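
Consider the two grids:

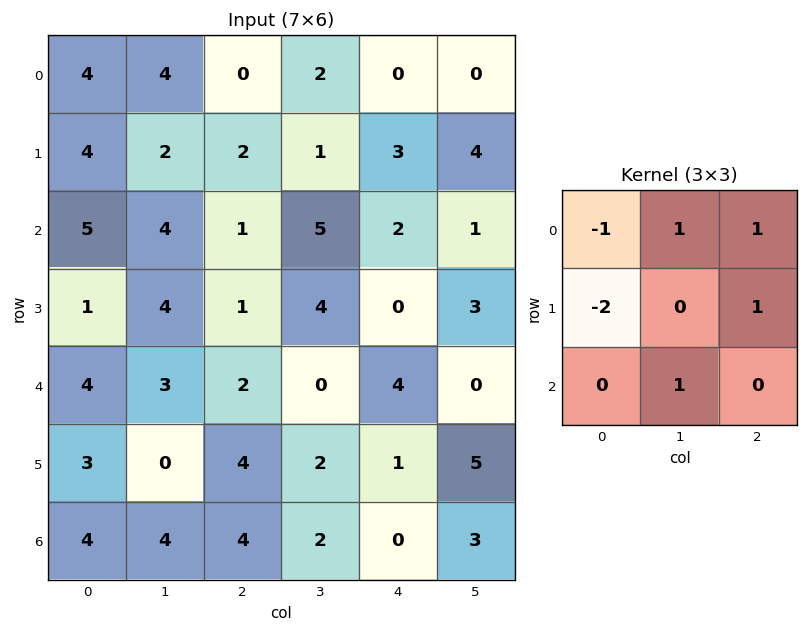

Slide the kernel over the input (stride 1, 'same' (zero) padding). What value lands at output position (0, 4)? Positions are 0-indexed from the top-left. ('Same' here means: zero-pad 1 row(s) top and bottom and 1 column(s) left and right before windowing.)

The receptive field on the zero-padded input at this output position is [0 0 0 / 2 0 0 / 1 3 4]. Elementwise product with the kernel and sum: 0·-1 + 0·1 + 0·1 + 2·-2 + 0·1 + 3·1.

-1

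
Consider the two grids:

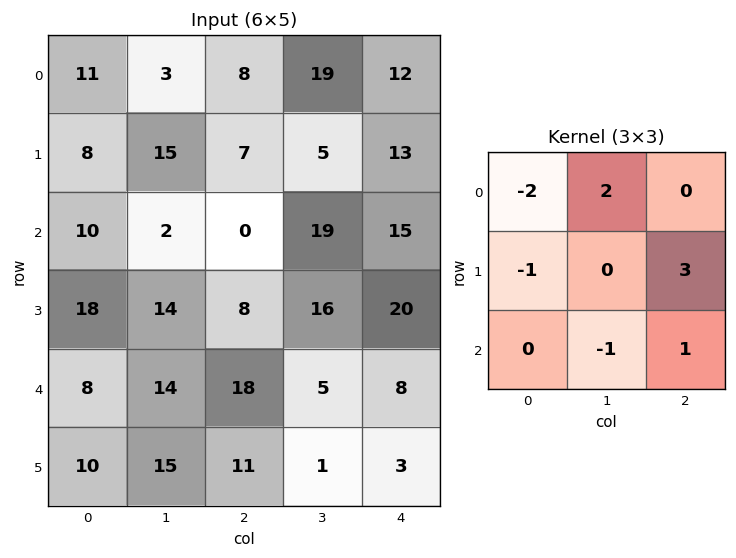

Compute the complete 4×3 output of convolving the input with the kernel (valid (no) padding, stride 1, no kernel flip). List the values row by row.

Output[0,0]: The receptive field on the input at this output position is [11 3 8 / 8 15 7 / 10 2 0]. Elementwise product with the kernel and sum: 11·-2 + 3·2 + 8·-1 + 7·3 + 2·-1 + 0·1.
Output[0,1]: The receptive field on the input at this output position is [3 8 19 / 15 7 5 / 2 0 19]. Elementwise product with the kernel and sum: 3·-2 + 8·2 + 15·-1 + 5·3 + 0·-1 + 19·1.

-5 29 50
-2 47 45
-6 17 93
34 -21 24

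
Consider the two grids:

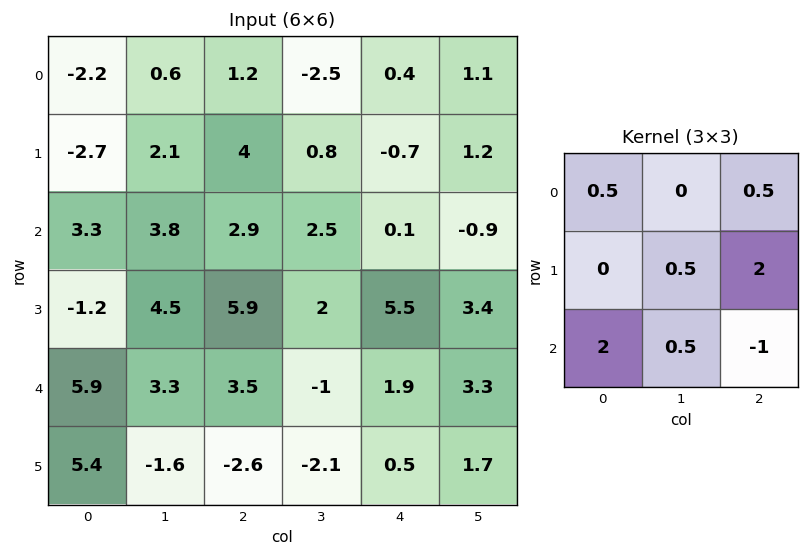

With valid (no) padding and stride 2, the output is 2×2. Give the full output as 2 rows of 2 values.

Output[0,0]: The receptive field on the input at this output position is [-2.2 0.6 1.2 / -2.7 2.1 4 / 3.3 3.8 2.9]. Elementwise product with the kernel and sum: -2.2·0.5 + 1.2·0.5 + 2.1·0.5 + 4·2 + 3.3·2 + 3.8·0.5 + 2.9·-1.

14.15 6.75
27.1 18.1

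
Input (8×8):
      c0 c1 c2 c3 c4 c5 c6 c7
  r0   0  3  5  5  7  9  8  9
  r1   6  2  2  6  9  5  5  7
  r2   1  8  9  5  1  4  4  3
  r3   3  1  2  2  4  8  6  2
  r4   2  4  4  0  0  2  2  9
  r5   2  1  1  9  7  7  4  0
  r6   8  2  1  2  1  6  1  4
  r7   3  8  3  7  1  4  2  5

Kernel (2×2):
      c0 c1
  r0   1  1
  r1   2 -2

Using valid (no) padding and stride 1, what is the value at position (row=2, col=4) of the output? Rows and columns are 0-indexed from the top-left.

The receptive field on the input at this output position is [1 4 / 4 8]. Elementwise product with the kernel and sum: 1·1 + 4·1 + 4·2 + 8·-2.

-3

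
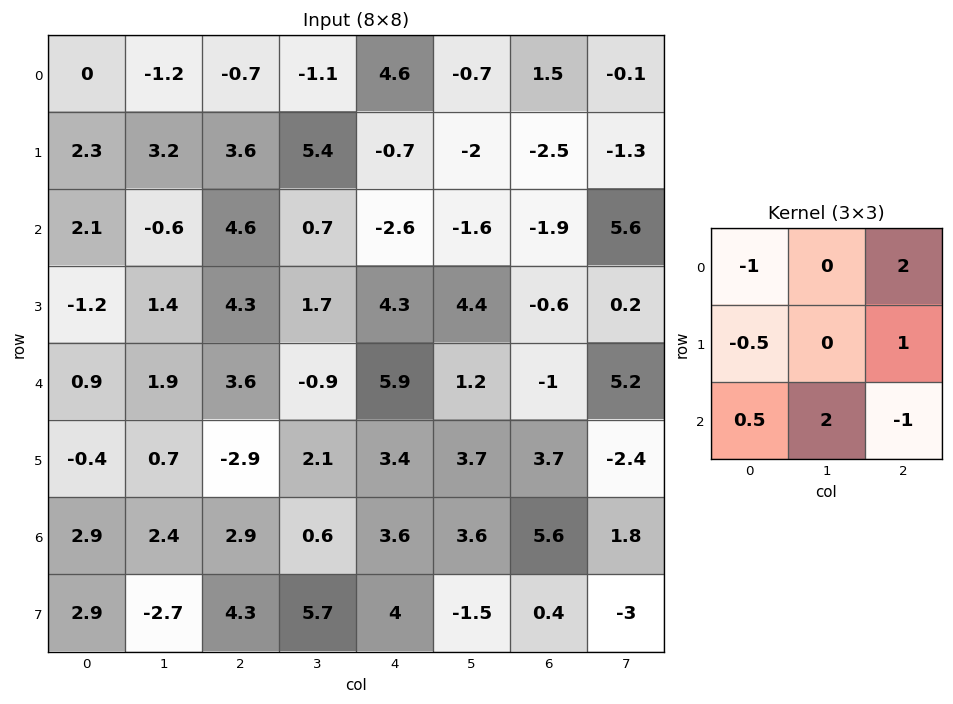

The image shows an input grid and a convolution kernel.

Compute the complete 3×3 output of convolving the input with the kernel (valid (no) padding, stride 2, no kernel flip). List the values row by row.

Output[0,0]: The receptive field on the input at this output position is [0 -1.2 -0.7 / 2.3 3.2 3.6 / 2.1 -0.6 4.6]. Elementwise product with the kernel and sum: 0·-1 + -0.7·2 + 2.3·-0.5 + 3.6·1 + 2.1·0.5 + -0.6·2 + 4.6·-1.

-3.7 13.7 -6.35
12.65 -13.55 2.4
6.95 12.1 -2.5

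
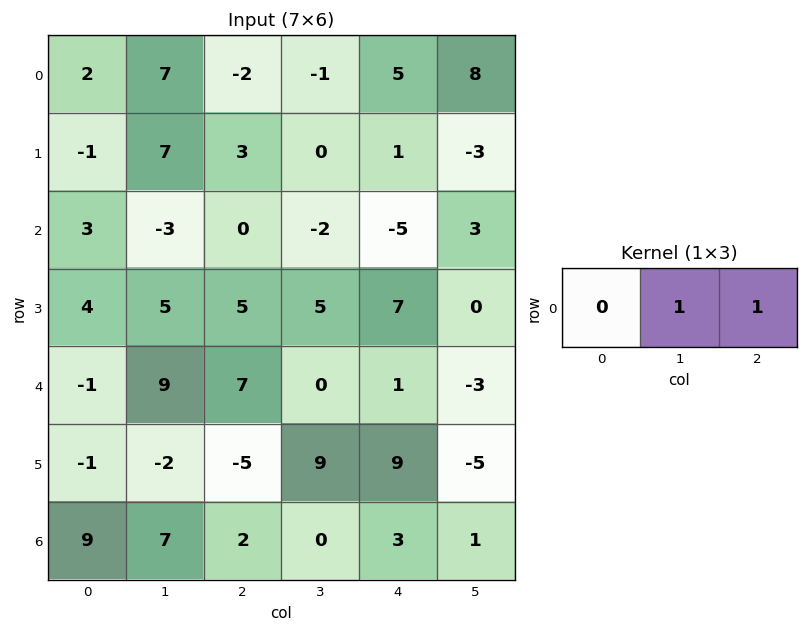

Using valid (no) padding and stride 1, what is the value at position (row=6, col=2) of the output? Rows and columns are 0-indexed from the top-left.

3

The receptive field on the input at this output position is [2 0 3]. Elementwise product with the kernel and sum: 0·1 + 3·1.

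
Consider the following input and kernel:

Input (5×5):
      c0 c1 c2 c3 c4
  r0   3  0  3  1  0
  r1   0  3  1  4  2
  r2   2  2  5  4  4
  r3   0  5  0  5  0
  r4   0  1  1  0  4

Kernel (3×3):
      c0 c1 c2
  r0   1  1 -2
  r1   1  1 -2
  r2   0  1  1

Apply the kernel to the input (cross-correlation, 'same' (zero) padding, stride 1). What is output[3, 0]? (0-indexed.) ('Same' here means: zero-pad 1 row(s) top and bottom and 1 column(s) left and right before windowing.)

-11

The receptive field on the zero-padded input at this output position is [0 2 2 / 0 0 5 / 0 0 1]. Elementwise product with the kernel and sum: 0·1 + 2·1 + 2·-2 + 0·1 + 0·1 + 5·-2 + 0·1 + 1·1.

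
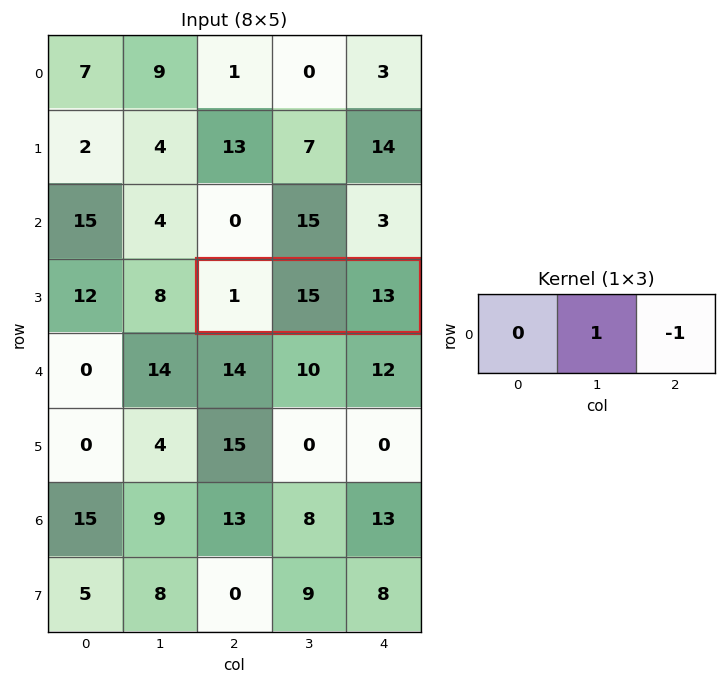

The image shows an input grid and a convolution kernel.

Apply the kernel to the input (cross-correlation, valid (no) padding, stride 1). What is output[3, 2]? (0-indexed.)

The receptive field on the input at this output position is [1 15 13]. Elementwise product with the kernel and sum: 15·1 + 13·-1.

2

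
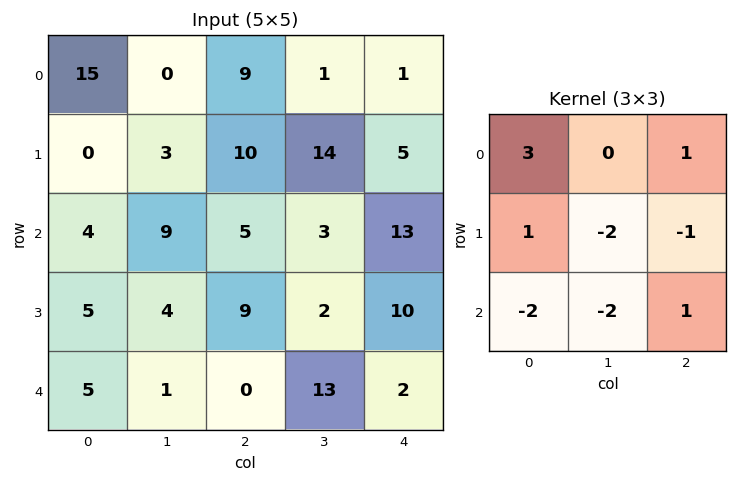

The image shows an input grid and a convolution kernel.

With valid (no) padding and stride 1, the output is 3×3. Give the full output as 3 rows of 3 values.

Output[0,0]: The receptive field on the input at this output position is [15 0 9 / 0 3 10 / 4 9 5]. Elementwise product with the kernel and sum: 15·3 + 9·1 + 0·1 + 3·-2 + 10·-1 + 4·-2 + 9·-2 + 5·1.
Output[0,1]: The receptive field on the input at this output position is [0 9 1 / 3 10 14 / 9 5 3]. Elementwise product with the kernel and sum: 0·3 + 1·1 + 3·1 + 10·-2 + 14·-1 + 9·-2 + 5·-2 + 3·1.

17 -55 2
-18 -5 9
-7 25 -1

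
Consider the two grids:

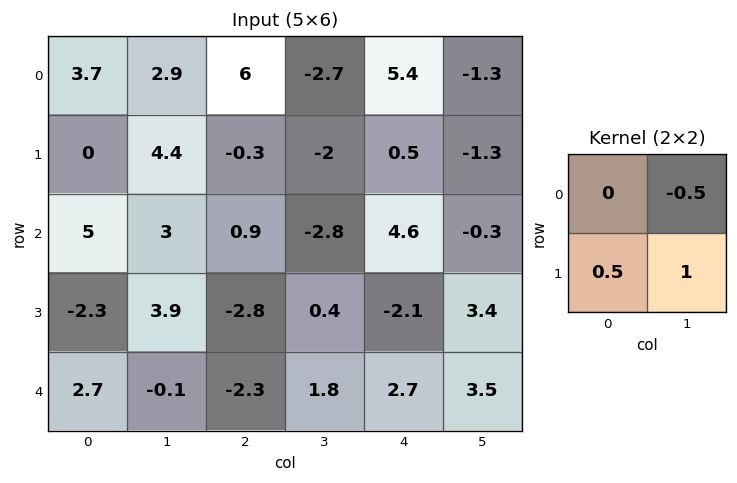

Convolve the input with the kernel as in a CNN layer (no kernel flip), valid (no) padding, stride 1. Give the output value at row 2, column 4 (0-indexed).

2.5

The receptive field on the input at this output position is [4.6 -0.3 / -2.1 3.4]. Elementwise product with the kernel and sum: -0.3·-0.5 + -2.1·0.5 + 3.4·1.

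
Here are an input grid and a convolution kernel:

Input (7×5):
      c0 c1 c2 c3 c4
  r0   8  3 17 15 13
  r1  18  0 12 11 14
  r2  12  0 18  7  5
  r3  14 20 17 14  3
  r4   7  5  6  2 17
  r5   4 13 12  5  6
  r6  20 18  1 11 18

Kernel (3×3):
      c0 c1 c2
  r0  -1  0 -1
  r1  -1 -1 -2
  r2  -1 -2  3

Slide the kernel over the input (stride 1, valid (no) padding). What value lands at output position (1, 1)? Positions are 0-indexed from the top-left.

The receptive field on the input at this output position is [0 12 11 / 0 18 7 / 20 17 14]. Elementwise product with the kernel and sum: 0·-1 + 11·-1 + 0·-1 + 18·-1 + 7·-2 + 20·-1 + 17·-2 + 14·3.

-55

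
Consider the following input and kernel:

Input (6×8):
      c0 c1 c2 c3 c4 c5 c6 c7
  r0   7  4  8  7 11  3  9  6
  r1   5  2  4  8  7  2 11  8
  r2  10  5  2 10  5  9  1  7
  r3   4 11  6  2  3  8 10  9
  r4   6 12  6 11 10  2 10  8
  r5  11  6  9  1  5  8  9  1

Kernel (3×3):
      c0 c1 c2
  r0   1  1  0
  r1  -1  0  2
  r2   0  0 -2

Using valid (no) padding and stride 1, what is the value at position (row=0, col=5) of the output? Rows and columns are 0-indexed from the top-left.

The receptive field on the input at this output position is [3 9 6 / 2 11 8 / 9 1 7]. Elementwise product with the kernel and sum: 3·1 + 9·1 + 2·-1 + 8·2 + 7·-2.

12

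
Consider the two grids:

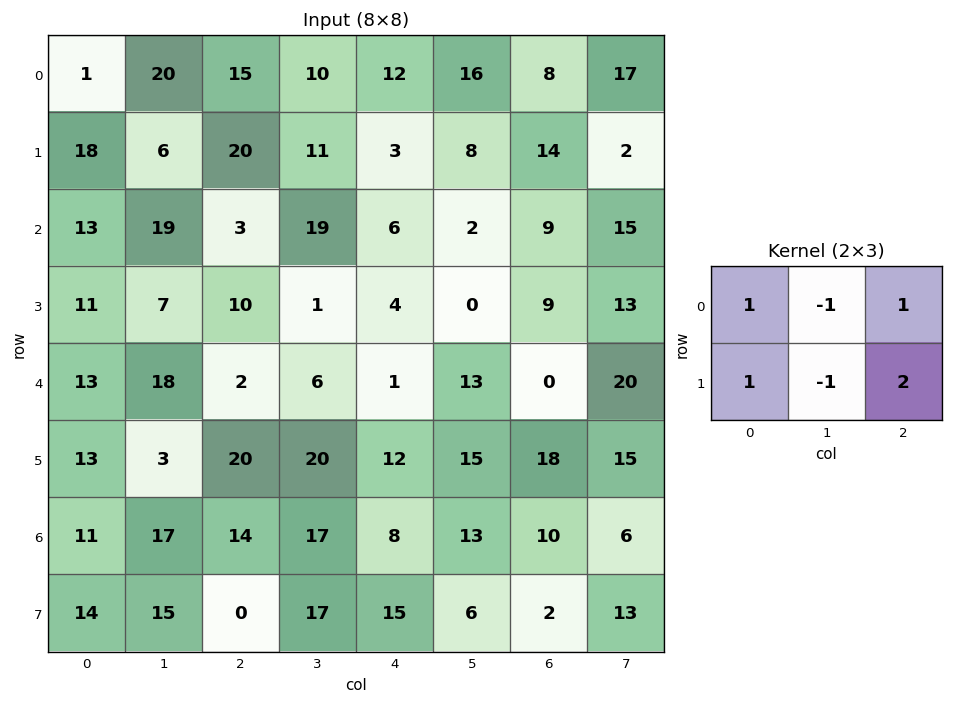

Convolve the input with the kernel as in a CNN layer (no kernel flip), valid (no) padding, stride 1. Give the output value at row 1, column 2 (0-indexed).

The receptive field on the input at this output position is [20 11 3 / 3 19 6]. Elementwise product with the kernel and sum: 20·1 + 11·-1 + 3·1 + 3·1 + 19·-1 + 6·2.

8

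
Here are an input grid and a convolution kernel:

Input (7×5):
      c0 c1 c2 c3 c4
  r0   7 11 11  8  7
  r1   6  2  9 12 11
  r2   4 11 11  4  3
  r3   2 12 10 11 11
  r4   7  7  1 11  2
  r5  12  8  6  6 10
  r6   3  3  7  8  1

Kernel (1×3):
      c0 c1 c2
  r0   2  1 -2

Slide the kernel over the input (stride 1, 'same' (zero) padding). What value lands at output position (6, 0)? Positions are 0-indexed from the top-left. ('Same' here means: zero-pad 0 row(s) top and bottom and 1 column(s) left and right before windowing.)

The receptive field on the zero-padded input at this output position is [0 3 3]. Elementwise product with the kernel and sum: 0·2 + 3·1 + 3·-2.

-3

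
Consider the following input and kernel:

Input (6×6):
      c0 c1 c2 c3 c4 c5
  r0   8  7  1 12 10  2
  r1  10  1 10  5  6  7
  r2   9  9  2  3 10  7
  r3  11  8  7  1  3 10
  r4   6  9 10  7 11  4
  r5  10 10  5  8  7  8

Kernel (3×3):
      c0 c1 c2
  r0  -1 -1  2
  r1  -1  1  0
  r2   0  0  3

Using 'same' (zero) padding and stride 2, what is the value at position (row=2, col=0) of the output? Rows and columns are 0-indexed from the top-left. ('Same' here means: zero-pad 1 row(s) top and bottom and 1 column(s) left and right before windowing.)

The receptive field on the zero-padded input at this output position is [0 11 8 / 0 6 9 / 0 10 10]. Elementwise product with the kernel and sum: 0·-1 + 11·-1 + 8·2 + 0·-1 + 6·1 + 10·3.

41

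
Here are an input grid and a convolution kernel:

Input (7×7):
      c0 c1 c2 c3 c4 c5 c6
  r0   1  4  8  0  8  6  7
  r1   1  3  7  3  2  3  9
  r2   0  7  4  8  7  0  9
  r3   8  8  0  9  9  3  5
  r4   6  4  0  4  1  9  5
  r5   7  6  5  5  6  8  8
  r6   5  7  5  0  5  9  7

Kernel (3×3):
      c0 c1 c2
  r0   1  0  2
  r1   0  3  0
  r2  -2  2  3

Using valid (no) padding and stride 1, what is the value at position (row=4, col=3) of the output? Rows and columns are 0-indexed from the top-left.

The receptive field on the input at this output position is [4 1 9 / 5 6 8 / 0 5 9]. Elementwise product with the kernel and sum: 4·1 + 9·2 + 6·3 + 0·-2 + 5·2 + 9·3.

77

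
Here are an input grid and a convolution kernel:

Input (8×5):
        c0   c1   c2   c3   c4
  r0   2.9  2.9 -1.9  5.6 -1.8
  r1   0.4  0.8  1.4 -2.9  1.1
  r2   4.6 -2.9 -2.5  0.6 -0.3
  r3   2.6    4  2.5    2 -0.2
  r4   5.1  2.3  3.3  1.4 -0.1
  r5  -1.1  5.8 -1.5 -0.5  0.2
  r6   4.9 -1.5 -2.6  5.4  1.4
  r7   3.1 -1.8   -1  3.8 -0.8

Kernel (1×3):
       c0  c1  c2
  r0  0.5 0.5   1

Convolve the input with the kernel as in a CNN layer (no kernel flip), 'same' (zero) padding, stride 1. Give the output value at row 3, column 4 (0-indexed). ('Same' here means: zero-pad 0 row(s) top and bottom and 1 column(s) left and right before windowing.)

0.9

The receptive field on the zero-padded input at this output position is [2 -0.2 0]. Elementwise product with the kernel and sum: 2·0.5 + -0.2·0.5 + 0·1.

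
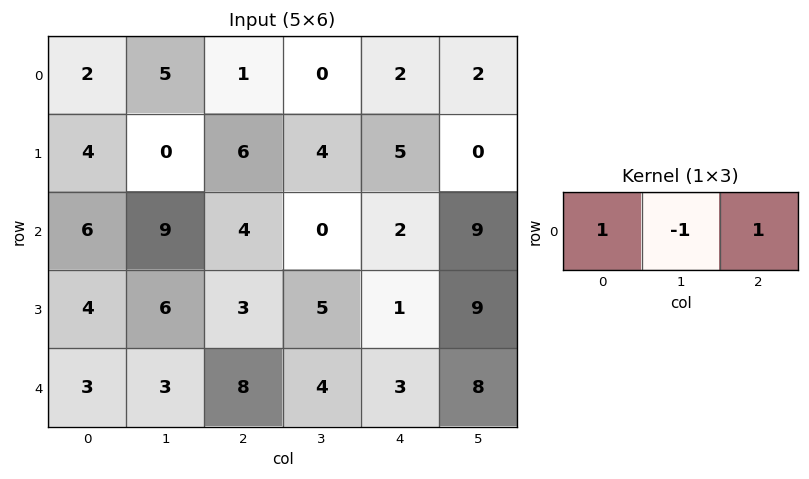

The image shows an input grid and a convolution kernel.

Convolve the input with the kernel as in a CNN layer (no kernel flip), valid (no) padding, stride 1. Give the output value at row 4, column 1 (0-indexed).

-1

The receptive field on the input at this output position is [3 8 4]. Elementwise product with the kernel and sum: 3·1 + 8·-1 + 4·1.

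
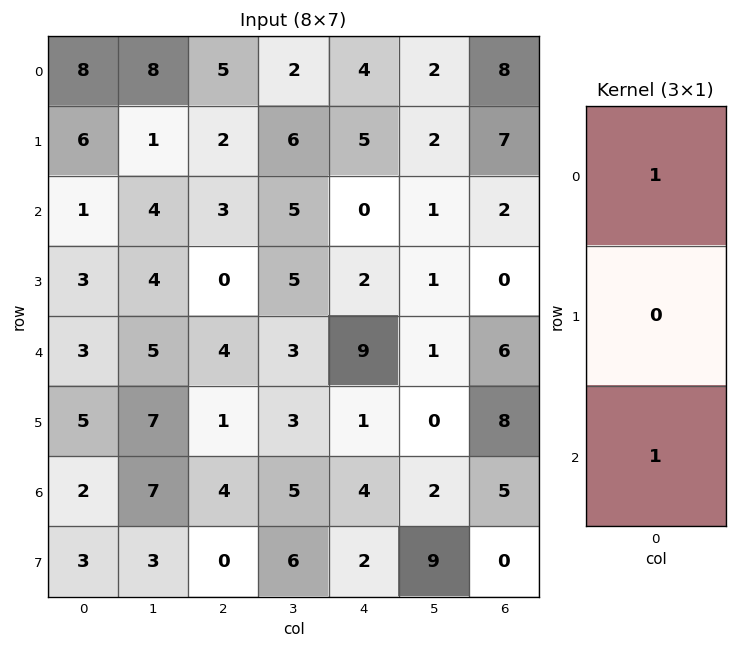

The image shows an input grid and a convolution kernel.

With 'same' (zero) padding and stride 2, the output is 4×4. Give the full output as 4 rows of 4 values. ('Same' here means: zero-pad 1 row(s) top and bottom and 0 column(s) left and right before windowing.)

6 2 5 7
9 2 7 7
8 1 3 8
8 1 3 8

Output[0,0]: The receptive field on the zero-padded input at this output position is [0 / 8 / 6]. Elementwise product with the kernel and sum: 0·1 + 6·1.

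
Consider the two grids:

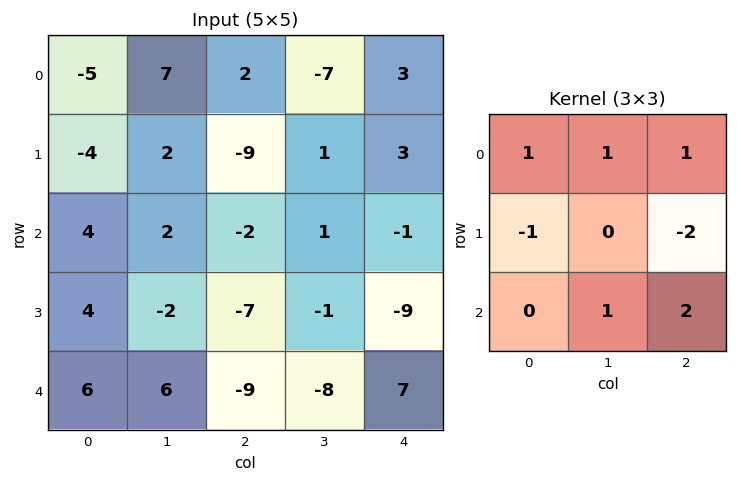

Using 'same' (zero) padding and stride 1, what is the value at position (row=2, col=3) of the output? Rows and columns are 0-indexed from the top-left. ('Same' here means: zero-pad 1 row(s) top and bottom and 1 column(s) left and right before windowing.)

-20

The receptive field on the zero-padded input at this output position is [-9 1 3 / -2 1 -1 / -7 -1 -9]. Elementwise product with the kernel and sum: -9·1 + 1·1 + 3·1 + -2·-1 + -1·-2 + -1·1 + -9·2.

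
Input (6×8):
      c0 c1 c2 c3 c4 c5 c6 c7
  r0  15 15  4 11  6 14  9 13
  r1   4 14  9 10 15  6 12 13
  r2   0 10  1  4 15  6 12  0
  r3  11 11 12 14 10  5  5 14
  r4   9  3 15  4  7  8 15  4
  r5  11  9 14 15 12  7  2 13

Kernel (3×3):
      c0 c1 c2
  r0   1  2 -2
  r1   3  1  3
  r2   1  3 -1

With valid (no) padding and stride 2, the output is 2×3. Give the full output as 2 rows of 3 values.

119 94 124
101 79 69

Output[0,0]: The receptive field on the input at this output position is [15 15 4 / 4 14 9 / 0 10 1]. Elementwise product with the kernel and sum: 15·1 + 15·2 + 4·-2 + 4·3 + 14·1 + 9·3 + 0·1 + 10·3 + 1·-1.
Output[0,1]: The receptive field on the input at this output position is [4 11 6 / 9 10 15 / 1 4 15]. Elementwise product with the kernel and sum: 4·1 + 11·2 + 6·-2 + 9·3 + 10·1 + 15·3 + 1·1 + 4·3 + 15·-1.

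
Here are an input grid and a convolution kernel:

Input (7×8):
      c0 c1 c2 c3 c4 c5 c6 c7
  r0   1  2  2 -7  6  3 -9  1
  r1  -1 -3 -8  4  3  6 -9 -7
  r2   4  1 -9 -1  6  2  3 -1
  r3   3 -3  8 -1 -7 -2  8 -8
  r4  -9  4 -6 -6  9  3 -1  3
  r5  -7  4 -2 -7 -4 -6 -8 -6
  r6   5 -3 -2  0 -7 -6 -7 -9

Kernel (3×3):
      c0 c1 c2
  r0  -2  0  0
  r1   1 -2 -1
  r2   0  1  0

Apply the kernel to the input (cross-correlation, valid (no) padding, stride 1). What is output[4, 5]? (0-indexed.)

3

The receptive field on the input at this output position is [3 -1 3 / -6 -8 -6 / -6 -7 -9]. Elementwise product with the kernel and sum: 3·-2 + -6·1 + -8·-2 + -6·-1 + -7·1.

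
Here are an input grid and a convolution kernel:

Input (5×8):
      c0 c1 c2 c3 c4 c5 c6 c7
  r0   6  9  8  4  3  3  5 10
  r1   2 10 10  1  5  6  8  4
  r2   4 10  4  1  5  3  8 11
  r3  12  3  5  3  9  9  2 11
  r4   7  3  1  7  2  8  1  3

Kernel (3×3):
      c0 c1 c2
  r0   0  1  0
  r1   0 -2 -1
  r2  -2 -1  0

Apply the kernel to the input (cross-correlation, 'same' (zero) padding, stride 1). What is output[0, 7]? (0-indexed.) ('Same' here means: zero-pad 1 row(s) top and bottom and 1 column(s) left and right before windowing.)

-40

The receptive field on the zero-padded input at this output position is [0 0 0 / 5 10 0 / 8 4 0]. Elementwise product with the kernel and sum: 0·1 + 10·-2 + 0·-1 + 8·-2 + 4·-1.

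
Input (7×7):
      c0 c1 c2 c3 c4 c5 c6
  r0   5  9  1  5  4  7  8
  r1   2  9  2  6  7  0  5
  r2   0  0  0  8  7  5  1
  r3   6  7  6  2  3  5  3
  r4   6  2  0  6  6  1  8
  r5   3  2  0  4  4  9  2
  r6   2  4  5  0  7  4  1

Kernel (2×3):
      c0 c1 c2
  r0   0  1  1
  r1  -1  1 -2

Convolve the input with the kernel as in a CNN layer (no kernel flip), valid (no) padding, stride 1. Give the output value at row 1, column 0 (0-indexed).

11

The receptive field on the input at this output position is [2 9 2 / 0 0 0]. Elementwise product with the kernel and sum: 9·1 + 2·1 + 0·-1 + 0·1 + 0·-2.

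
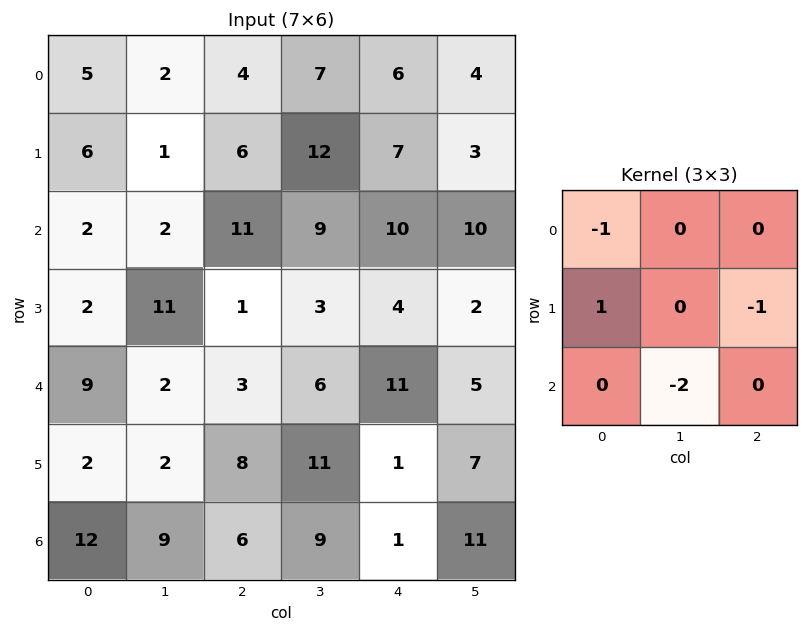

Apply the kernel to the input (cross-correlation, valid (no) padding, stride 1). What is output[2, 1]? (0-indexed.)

0

The receptive field on the input at this output position is [2 11 9 / 11 1 3 / 2 3 6]. Elementwise product with the kernel and sum: 2·-1 + 11·1 + 3·-1 + 3·-2.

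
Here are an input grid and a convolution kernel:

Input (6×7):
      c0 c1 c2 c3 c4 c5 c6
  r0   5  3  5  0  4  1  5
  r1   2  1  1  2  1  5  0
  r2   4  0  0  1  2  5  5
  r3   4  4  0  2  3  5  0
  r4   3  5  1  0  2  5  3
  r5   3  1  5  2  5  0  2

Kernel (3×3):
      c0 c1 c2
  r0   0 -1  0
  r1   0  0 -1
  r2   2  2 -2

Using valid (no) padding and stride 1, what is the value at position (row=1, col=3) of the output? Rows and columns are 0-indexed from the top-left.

-6

The receptive field on the input at this output position is [2 1 5 / 1 2 5 / 2 3 5]. Elementwise product with the kernel and sum: 1·-1 + 5·-1 + 2·2 + 3·2 + 5·-2.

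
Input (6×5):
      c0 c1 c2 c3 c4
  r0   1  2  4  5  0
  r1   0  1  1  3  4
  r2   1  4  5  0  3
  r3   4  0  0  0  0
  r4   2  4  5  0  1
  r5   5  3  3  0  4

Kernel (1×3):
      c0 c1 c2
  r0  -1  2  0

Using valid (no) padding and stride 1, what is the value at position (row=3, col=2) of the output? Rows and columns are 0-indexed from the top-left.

0

The receptive field on the input at this output position is [0 0 0]. Elementwise product with the kernel and sum: 0·-1 + 0·2.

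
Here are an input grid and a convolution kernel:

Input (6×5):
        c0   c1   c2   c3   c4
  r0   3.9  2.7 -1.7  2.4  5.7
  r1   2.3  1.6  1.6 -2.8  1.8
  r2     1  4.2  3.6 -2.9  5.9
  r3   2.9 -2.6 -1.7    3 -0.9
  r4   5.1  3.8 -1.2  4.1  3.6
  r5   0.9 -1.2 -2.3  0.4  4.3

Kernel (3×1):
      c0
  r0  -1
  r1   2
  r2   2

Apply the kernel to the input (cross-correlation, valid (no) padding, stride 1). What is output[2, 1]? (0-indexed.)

-1.8

The receptive field on the input at this output position is [4.2 / -2.6 / 3.8]. Elementwise product with the kernel and sum: 4.2·-1 + -2.6·2 + 3.8·2.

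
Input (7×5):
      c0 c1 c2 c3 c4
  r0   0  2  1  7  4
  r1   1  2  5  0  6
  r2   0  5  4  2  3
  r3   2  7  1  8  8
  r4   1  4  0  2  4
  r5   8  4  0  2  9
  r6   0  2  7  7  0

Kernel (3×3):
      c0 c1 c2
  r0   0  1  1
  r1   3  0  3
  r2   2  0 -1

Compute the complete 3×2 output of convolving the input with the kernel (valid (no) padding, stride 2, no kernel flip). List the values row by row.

17 49
20 28
21 47

Output[0,0]: The receptive field on the input at this output position is [0 2 1 / 1 2 5 / 0 5 4]. Elementwise product with the kernel and sum: 2·1 + 1·1 + 1·3 + 5·3 + 0·2 + 4·-1.
Output[0,1]: The receptive field on the input at this output position is [1 7 4 / 5 0 6 / 4 2 3]. Elementwise product with the kernel and sum: 7·1 + 4·1 + 5·3 + 6·3 + 4·2 + 3·-1.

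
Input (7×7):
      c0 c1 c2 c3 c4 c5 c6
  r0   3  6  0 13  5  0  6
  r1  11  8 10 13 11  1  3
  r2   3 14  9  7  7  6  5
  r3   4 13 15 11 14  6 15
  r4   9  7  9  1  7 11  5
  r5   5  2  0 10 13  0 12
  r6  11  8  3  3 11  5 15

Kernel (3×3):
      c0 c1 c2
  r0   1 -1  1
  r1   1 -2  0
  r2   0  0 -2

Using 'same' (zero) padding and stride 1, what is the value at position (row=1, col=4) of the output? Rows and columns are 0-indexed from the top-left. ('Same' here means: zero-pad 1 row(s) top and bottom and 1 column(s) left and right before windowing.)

-13

The receptive field on the zero-padded input at this output position is [13 5 0 / 13 11 1 / 7 7 6]. Elementwise product with the kernel and sum: 13·1 + 5·-1 + 0·1 + 13·1 + 11·-2 + 6·-2.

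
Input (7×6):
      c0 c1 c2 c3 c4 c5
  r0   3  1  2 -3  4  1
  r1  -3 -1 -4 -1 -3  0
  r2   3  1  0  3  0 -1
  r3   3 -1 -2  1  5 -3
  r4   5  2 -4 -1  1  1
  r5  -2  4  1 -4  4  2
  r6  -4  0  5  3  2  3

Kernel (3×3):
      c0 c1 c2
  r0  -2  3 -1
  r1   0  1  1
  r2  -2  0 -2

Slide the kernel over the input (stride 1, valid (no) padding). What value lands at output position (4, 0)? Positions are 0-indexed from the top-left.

The receptive field on the input at this output position is [5 2 -4 / -2 4 1 / -4 0 5]. Elementwise product with the kernel and sum: 5·-2 + 2·3 + -4·-1 + 4·1 + 1·1 + -4·-2 + 5·-2.

3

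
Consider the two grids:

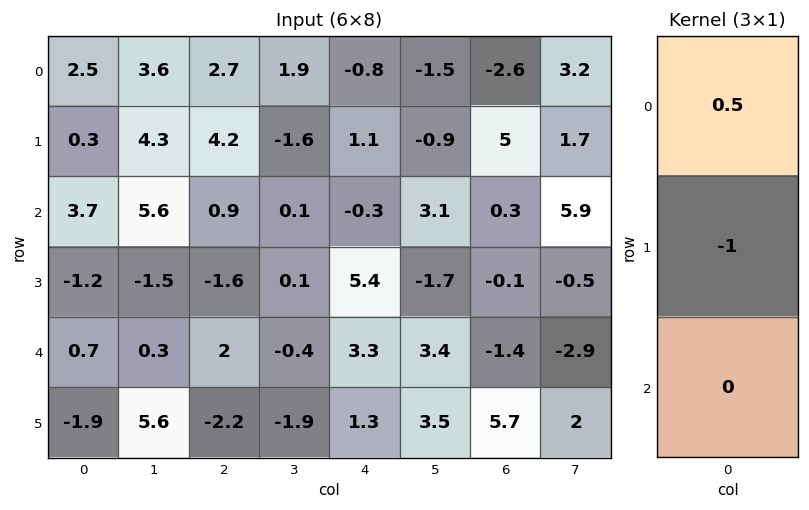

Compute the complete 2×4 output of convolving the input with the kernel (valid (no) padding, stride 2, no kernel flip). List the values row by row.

Output[0,0]: The receptive field on the input at this output position is [2.5 / 0.3 / 3.7]. Elementwise product with the kernel and sum: 2.5·0.5 + 0.3·-1.

0.95 -2.85 -1.5 -6.3
3.05 2.05 -5.55 0.25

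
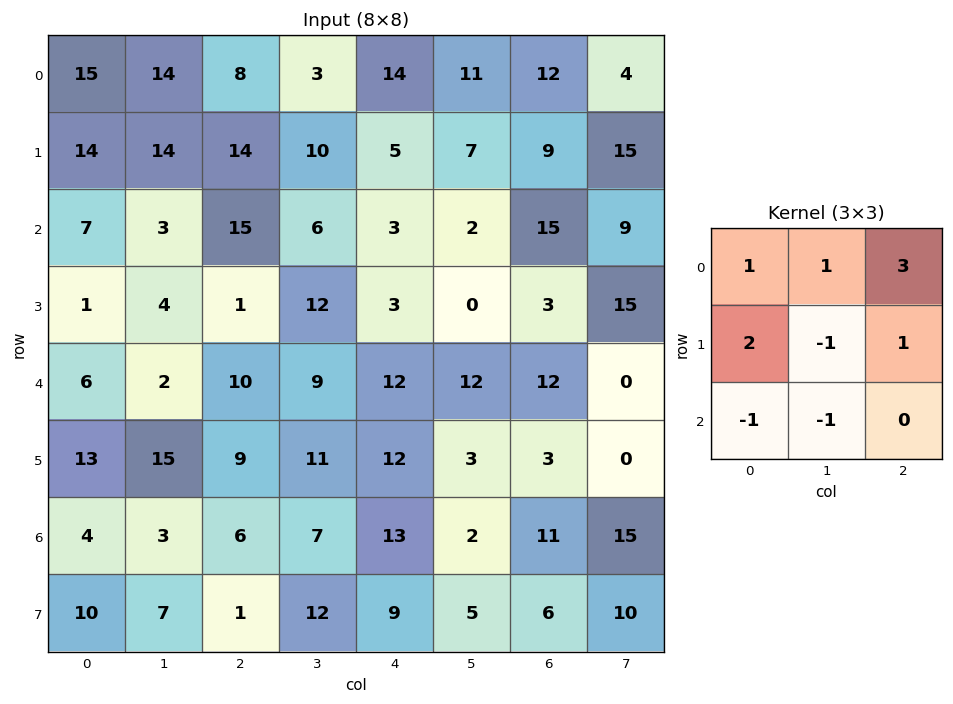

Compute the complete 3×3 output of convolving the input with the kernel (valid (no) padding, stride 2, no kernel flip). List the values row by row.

Output[0,0]: The receptive field on the input at this output position is [15 14 8 / 14 14 14 / 7 3 15]. Elementwise product with the kernel and sum: 15·1 + 14·1 + 8·3 + 14·2 + 14·-1 + 14·1 + 7·-1 + 3·-1.
Output[0,1]: The receptive field on the input at this output position is [8 3 14 / 14 10 5 / 15 6 3]. Elementwise product with the kernel and sum: 8·1 + 3·1 + 14·3 + 14·2 + 10·-1 + 5·1 + 15·-1 + 6·-1.

71 55 68
46 4 35
51 61 69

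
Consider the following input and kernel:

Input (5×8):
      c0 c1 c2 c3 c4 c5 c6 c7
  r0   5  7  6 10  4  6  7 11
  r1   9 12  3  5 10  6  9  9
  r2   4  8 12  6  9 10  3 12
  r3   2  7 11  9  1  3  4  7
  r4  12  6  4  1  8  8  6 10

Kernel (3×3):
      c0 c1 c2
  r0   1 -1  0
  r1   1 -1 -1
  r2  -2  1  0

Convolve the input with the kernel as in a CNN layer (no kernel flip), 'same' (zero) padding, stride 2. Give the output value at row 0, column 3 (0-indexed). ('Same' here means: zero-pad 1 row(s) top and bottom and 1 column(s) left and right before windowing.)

The receptive field on the zero-padded input at this output position is [0 0 0 / 6 7 11 / 6 9 9]. Elementwise product with the kernel and sum: 0·1 + 0·-1 + 6·1 + 7·-1 + 11·-1 + 6·-2 + 9·1.

-15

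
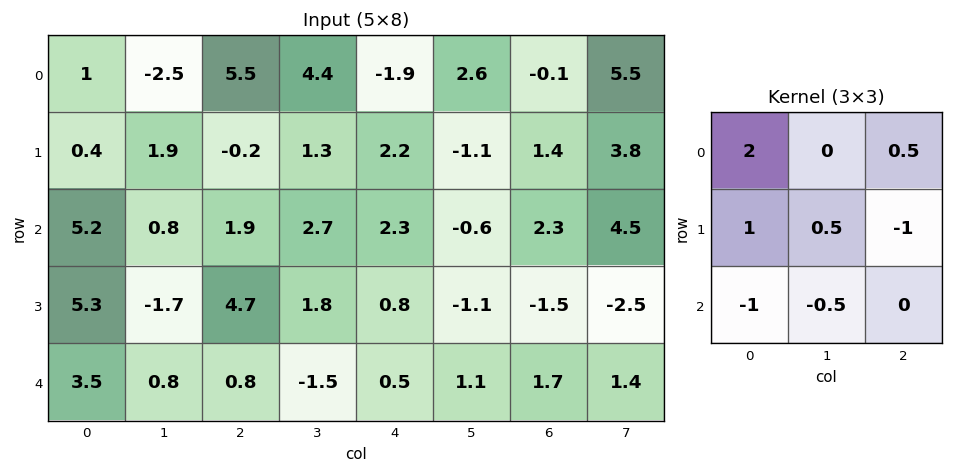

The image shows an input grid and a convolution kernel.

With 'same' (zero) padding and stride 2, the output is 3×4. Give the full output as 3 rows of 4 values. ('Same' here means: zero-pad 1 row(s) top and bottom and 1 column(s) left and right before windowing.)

2.8 -5.95 -1.55 -2.55
0.1 2.85 4.3 -2.4
0.1 0.2 0.7 -2.9

Output[0,0]: The receptive field on the zero-padded input at this output position is [0 0 0 / 0 1 -2.5 / 0 0.4 1.9]. Elementwise product with the kernel and sum: 0·2 + 0·0.5 + 0·1 + 1·0.5 + -2.5·-1 + 0·-1 + 0.4·-0.5.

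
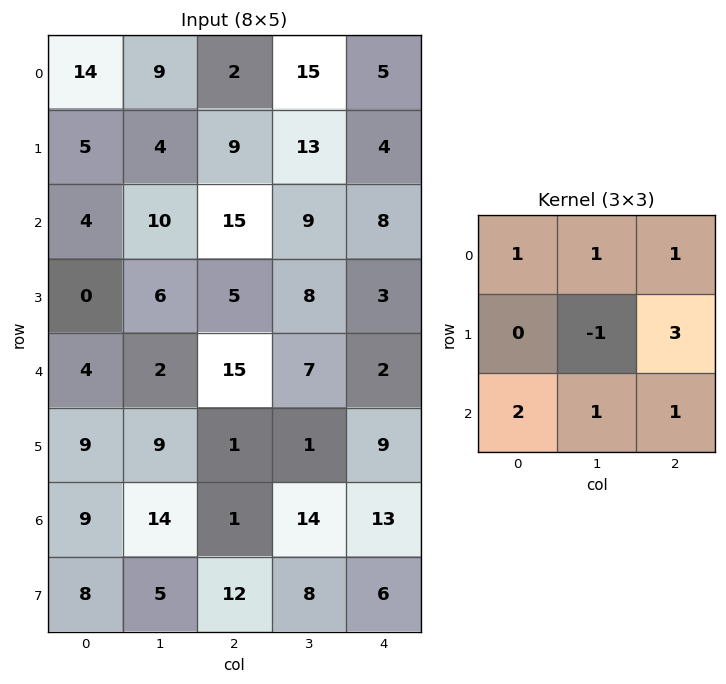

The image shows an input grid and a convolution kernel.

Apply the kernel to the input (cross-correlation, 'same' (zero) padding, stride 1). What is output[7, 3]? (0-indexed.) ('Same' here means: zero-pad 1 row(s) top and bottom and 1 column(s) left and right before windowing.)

The receptive field on the zero-padded input at this output position is [1 14 13 / 12 8 6 / 0 0 0]. Elementwise product with the kernel and sum: 1·1 + 14·1 + 13·1 + 8·-1 + 6·3 + 0·2 + 0·1 + 0·1.

38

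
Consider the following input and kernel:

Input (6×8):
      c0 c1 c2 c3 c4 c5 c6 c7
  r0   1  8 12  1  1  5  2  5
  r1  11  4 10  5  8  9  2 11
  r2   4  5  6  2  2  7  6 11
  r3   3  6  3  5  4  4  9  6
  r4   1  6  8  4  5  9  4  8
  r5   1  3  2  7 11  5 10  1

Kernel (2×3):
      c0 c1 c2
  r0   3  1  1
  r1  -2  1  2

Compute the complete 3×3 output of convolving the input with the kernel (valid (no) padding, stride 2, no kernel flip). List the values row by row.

Output[0,0]: The receptive field on the input at this output position is [1 8 12 / 11 4 10]. Elementwise product with the kernel and sum: 1·3 + 8·1 + 12·1 + 11·-2 + 4·1 + 10·2.

25 39 7
29 29 33
22 58 31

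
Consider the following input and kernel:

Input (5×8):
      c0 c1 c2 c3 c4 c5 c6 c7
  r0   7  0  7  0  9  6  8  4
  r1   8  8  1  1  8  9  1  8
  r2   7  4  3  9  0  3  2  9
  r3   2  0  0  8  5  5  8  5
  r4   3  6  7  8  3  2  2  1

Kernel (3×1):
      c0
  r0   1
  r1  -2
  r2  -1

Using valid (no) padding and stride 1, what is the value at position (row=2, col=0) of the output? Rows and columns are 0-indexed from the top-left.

0

The receptive field on the input at this output position is [7 / 2 / 3]. Elementwise product with the kernel and sum: 7·1 + 2·-2 + 3·-1.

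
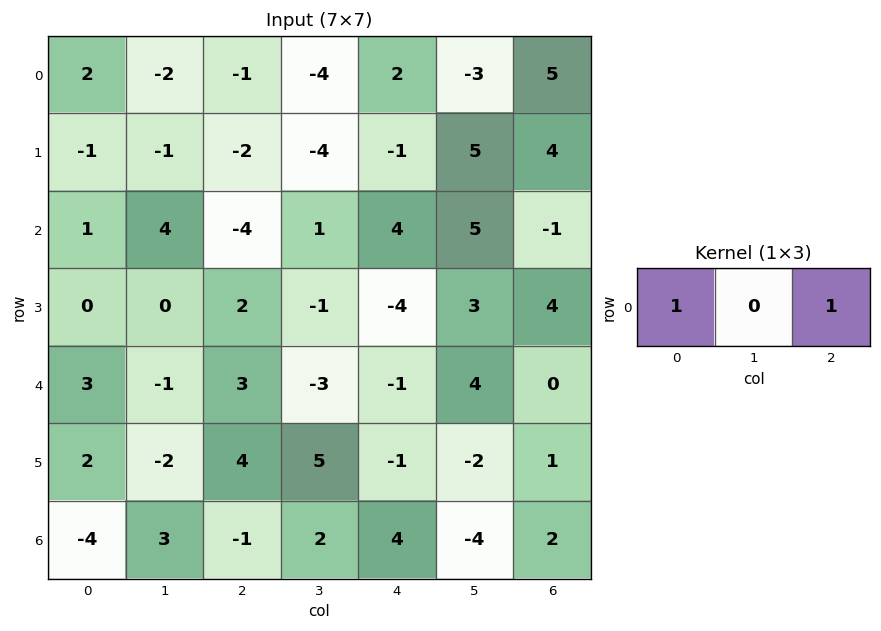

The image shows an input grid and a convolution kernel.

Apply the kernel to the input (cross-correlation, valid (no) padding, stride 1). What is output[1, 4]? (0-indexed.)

3

The receptive field on the input at this output position is [-1 5 4]. Elementwise product with the kernel and sum: -1·1 + 4·1.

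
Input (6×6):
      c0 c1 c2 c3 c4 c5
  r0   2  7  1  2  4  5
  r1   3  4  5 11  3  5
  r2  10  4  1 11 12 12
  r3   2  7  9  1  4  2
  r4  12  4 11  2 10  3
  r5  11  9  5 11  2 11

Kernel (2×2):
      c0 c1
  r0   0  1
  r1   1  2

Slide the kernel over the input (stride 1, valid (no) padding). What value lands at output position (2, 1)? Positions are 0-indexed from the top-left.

The receptive field on the input at this output position is [4 1 / 7 9]. Elementwise product with the kernel and sum: 1·1 + 7·1 + 9·2.

26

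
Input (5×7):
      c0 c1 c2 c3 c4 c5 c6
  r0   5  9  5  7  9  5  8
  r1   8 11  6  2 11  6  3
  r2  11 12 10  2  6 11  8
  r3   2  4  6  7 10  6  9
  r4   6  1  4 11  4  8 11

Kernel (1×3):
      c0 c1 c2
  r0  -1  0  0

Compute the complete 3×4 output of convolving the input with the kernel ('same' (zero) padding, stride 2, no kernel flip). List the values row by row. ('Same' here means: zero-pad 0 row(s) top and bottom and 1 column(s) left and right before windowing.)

Output[0,0]: The receptive field on the zero-padded input at this output position is [0 5 9]. Elementwise product with the kernel and sum: 0·-1.

0 -9 -7 -5
0 -12 -2 -11
0 -1 -11 -8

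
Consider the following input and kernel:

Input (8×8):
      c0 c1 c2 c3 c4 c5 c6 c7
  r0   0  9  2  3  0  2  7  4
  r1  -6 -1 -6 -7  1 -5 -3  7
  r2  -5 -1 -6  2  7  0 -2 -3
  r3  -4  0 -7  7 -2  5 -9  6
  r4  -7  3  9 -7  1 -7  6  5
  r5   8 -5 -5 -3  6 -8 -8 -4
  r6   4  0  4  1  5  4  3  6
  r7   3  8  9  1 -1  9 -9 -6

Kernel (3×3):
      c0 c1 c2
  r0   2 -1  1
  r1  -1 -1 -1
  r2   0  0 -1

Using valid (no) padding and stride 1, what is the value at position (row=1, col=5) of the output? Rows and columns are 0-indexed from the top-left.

-1

The receptive field on the input at this output position is [-5 -3 7 / 0 -2 -3 / 5 -9 6]. Elementwise product with the kernel and sum: -5·2 + -3·-1 + 7·1 + 0·-1 + -2·-1 + -3·-1 + 6·-1.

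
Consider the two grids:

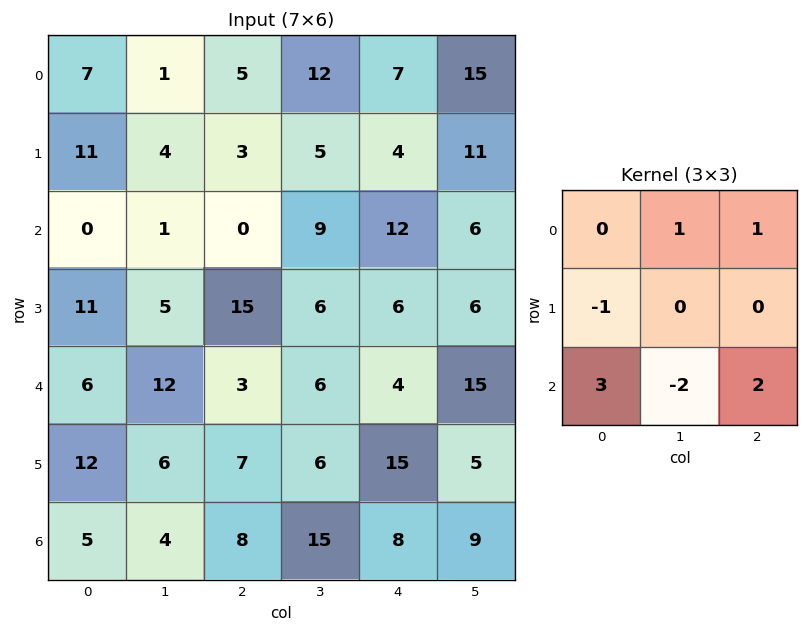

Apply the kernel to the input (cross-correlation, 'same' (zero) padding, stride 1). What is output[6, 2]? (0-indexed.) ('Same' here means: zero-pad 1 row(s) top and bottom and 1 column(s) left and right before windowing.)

The receptive field on the zero-padded input at this output position is [6 7 6 / 4 8 15 / 0 0 0]. Elementwise product with the kernel and sum: 7·1 + 6·1 + 4·-1 + 0·3 + 0·-2 + 0·2.

9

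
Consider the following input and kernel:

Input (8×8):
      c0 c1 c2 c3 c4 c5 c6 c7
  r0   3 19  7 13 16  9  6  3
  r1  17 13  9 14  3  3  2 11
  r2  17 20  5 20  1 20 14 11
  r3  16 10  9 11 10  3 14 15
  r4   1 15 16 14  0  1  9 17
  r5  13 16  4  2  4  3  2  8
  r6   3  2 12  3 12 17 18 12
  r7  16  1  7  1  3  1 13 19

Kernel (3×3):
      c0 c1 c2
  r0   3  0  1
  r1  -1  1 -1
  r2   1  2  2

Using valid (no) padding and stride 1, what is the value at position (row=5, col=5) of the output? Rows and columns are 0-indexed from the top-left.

71

The receptive field on the input at this output position is [3 2 8 / 17 18 12 / 1 13 19]. Elementwise product with the kernel and sum: 3·3 + 8·1 + 17·-1 + 18·1 + 12·-1 + 1·1 + 13·2 + 19·2.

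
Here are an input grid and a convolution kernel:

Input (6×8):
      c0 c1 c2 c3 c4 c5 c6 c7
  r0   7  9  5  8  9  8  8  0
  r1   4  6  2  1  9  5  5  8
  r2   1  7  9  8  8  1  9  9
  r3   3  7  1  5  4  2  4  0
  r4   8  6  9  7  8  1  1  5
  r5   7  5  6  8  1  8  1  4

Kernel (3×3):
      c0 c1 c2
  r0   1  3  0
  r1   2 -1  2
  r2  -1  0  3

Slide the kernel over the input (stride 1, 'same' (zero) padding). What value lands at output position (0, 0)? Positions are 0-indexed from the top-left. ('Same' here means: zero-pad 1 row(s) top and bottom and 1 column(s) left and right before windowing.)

The receptive field on the zero-padded input at this output position is [0 0 0 / 0 7 9 / 0 4 6]. Elementwise product with the kernel and sum: 0·1 + 0·3 + 0·2 + 7·-1 + 9·2 + 0·-1 + 6·3.

29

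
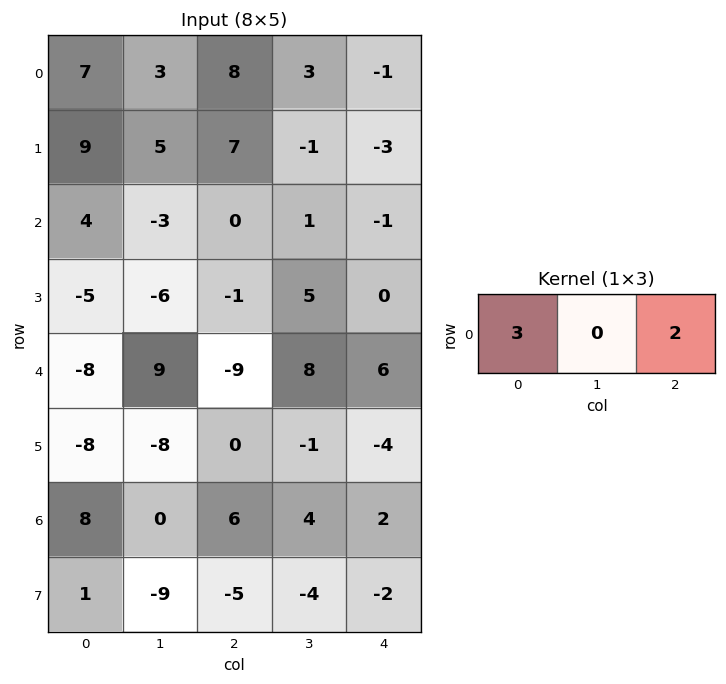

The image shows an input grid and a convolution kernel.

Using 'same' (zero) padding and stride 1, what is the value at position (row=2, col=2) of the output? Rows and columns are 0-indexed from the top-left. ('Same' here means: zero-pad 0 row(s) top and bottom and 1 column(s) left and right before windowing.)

-7

The receptive field on the zero-padded input at this output position is [-3 0 1]. Elementwise product with the kernel and sum: -3·3 + 1·2.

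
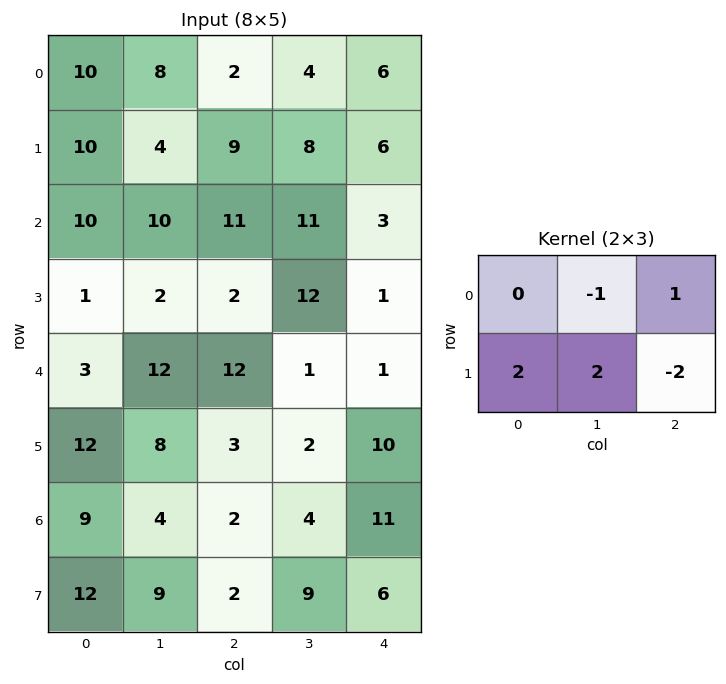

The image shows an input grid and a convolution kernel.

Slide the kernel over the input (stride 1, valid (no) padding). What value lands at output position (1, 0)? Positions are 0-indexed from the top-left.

23

The receptive field on the input at this output position is [10 4 9 / 10 10 11]. Elementwise product with the kernel and sum: 4·-1 + 9·1 + 10·2 + 10·2 + 11·-2.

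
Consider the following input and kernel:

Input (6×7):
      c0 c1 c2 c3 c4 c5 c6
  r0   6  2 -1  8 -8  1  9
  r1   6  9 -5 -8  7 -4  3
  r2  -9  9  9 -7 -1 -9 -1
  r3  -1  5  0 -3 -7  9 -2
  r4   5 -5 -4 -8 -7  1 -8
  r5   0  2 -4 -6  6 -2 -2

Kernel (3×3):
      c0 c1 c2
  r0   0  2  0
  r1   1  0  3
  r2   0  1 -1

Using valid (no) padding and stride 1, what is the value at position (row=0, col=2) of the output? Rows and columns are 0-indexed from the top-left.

The receptive field on the input at this output position is [-1 8 -8 / -5 -8 7 / 9 -7 -1]. Elementwise product with the kernel and sum: 8·2 + -5·1 + 7·3 + -7·1 + -1·-1.

26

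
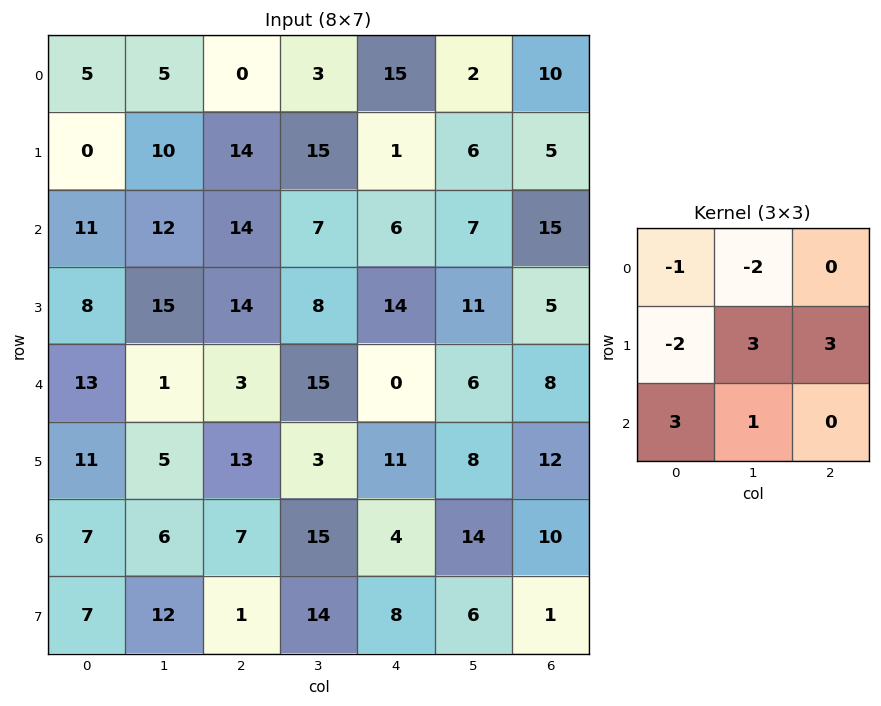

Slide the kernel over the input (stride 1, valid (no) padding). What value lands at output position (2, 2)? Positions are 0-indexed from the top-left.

34

The receptive field on the input at this output position is [14 7 6 / 14 8 14 / 3 15 0]. Elementwise product with the kernel and sum: 14·-1 + 7·-2 + 14·-2 + 8·3 + 14·3 + 3·3 + 15·1.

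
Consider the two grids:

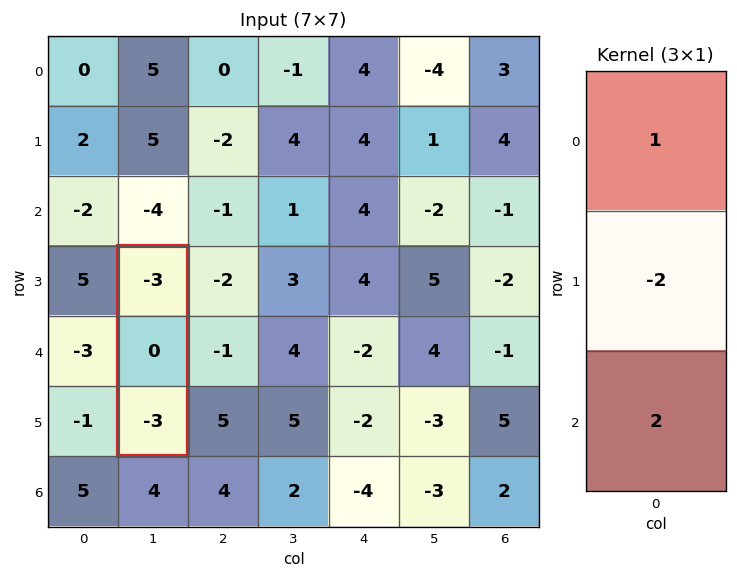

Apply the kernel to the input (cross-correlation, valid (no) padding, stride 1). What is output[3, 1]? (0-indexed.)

The receptive field on the input at this output position is [-3 / 0 / -3]. Elementwise product with the kernel and sum: -3·1 + 0·-2 + -3·2.

-9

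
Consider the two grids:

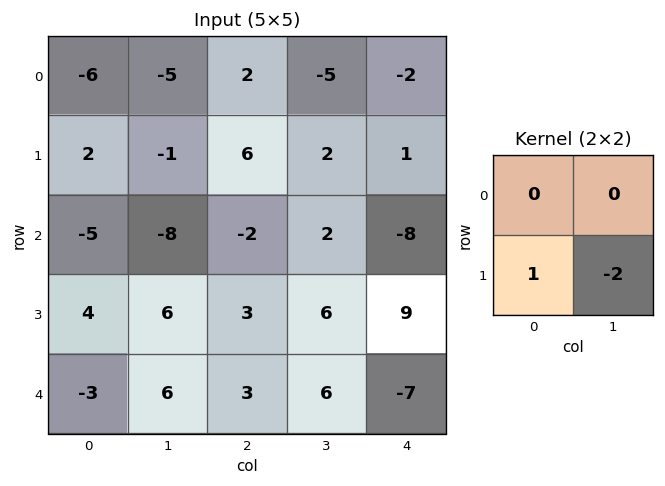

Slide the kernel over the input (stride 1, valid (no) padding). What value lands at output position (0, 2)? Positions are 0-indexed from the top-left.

The receptive field on the input at this output position is [2 -5 / 6 2]. Elementwise product with the kernel and sum: 6·1 + 2·-2.

2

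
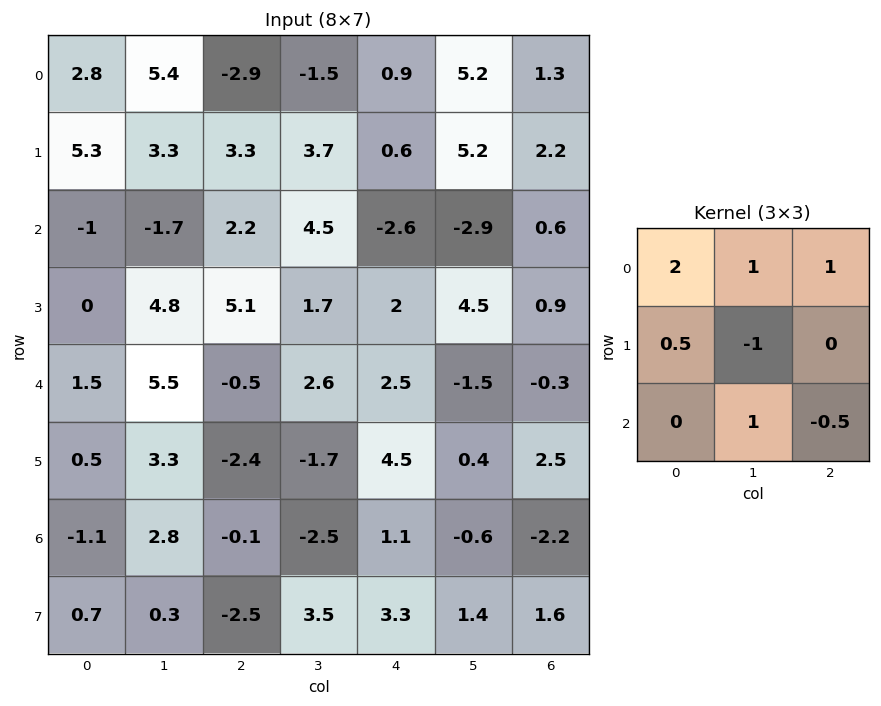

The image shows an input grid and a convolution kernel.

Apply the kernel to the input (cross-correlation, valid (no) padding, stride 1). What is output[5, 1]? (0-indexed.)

The receptive field on the input at this output position is [3.3 -2.4 -1.7 / 2.8 -0.1 -2.5 / 0.3 -2.5 3.5]. Elementwise product with the kernel and sum: 3.3·2 + -2.4·1 + -1.7·1 + 2.8·0.5 + -0.1·-1 + -2.5·1 + 3.5·-0.5.

-0.25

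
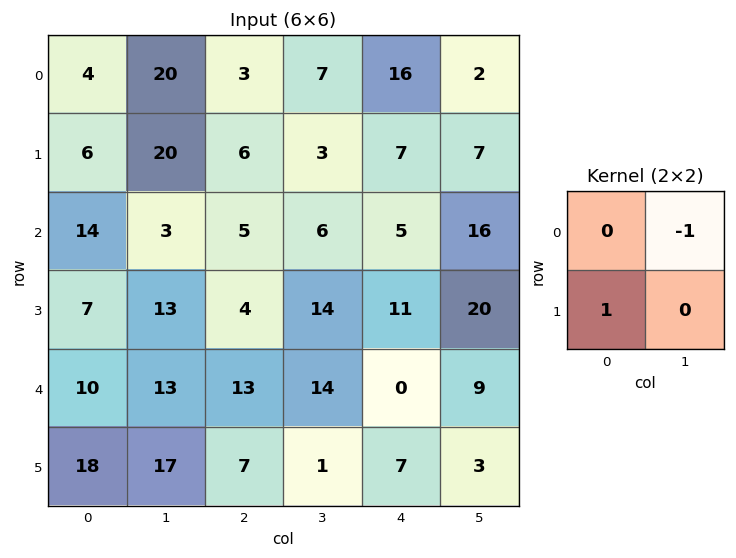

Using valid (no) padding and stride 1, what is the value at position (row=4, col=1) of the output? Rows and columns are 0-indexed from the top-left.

4

The receptive field on the input at this output position is [13 13 / 17 7]. Elementwise product with the kernel and sum: 13·-1 + 17·1.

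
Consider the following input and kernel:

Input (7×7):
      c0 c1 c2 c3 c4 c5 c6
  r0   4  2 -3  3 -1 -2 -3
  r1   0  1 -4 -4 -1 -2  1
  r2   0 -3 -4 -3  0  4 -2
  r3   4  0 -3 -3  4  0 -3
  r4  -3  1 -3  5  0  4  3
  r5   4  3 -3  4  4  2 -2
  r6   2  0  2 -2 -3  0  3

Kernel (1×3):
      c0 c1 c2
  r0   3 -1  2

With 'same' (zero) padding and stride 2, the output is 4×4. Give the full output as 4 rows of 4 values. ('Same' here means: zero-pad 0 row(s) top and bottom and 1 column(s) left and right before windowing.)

0 15 6 -3
-6 -11 -1 14
5 16 23 9
-2 -6 -3 -3

Output[0,0]: The receptive field on the zero-padded input at this output position is [0 4 2]. Elementwise product with the kernel and sum: 0·3 + 4·-1 + 2·2.
Output[0,1]: The receptive field on the zero-padded input at this output position is [2 -3 3]. Elementwise product with the kernel and sum: 2·3 + -3·-1 + 3·2.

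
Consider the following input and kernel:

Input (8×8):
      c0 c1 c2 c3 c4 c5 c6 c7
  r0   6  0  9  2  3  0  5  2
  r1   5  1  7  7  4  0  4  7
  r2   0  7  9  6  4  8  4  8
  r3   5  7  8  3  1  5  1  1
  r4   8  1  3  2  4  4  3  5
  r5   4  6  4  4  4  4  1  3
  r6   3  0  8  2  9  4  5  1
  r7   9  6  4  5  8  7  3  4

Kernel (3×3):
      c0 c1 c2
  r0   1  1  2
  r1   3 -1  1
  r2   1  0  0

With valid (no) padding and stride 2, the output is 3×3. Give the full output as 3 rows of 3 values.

Output[0,0]: The receptive field on the input at this output position is [6 0 9 / 5 1 7 / 0 7 9]. Elementwise product with the kernel and sum: 6·1 + 0·1 + 9·2 + 5·3 + 1·-1 + 7·1 + 0·1.

45 44 33
49 48 23
28 33 32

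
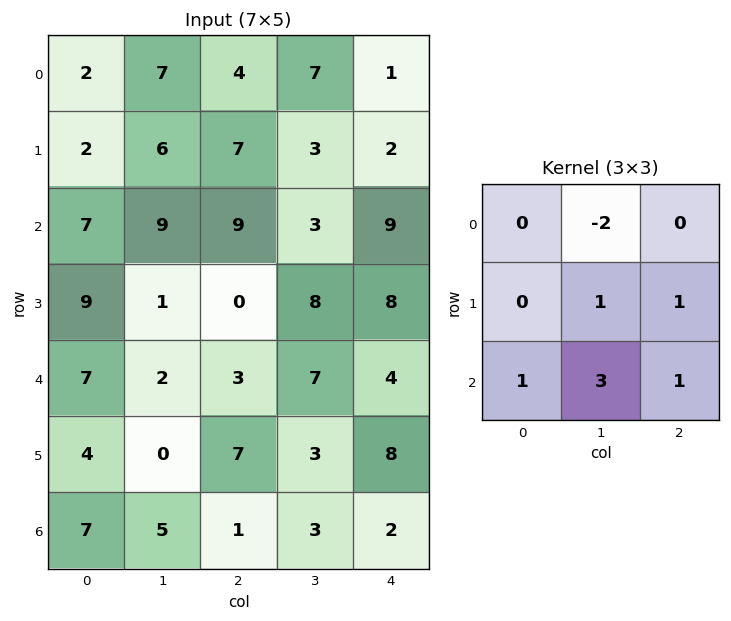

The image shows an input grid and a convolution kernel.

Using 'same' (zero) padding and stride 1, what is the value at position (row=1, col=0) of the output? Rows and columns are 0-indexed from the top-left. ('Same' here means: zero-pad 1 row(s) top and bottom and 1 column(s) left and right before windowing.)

34

The receptive field on the zero-padded input at this output position is [0 2 7 / 0 2 6 / 0 7 9]. Elementwise product with the kernel and sum: 2·-2 + 2·1 + 6·1 + 0·1 + 7·3 + 9·1.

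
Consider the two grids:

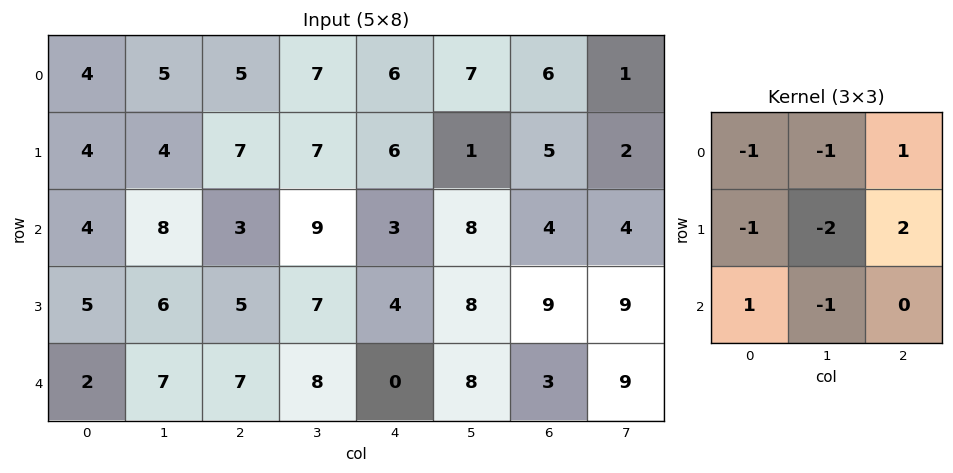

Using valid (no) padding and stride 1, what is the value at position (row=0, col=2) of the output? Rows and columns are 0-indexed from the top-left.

-21

The receptive field on the input at this output position is [5 7 6 / 7 7 6 / 3 9 3]. Elementwise product with the kernel and sum: 5·-1 + 7·-1 + 6·1 + 7·-1 + 7·-2 + 6·2 + 3·1 + 9·-1.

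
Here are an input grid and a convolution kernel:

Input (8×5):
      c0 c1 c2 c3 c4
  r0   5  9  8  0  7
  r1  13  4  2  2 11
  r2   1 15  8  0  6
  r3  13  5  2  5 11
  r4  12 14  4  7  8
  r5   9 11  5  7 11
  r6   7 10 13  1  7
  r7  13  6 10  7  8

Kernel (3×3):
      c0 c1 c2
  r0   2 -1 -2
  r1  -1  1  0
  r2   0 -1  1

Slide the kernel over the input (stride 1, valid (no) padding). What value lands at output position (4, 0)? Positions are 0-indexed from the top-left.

7

The receptive field on the input at this output position is [12 14 4 / 9 11 5 / 7 10 13]. Elementwise product with the kernel and sum: 12·2 + 14·-1 + 4·-2 + 9·-1 + 11·1 + 10·-1 + 13·1.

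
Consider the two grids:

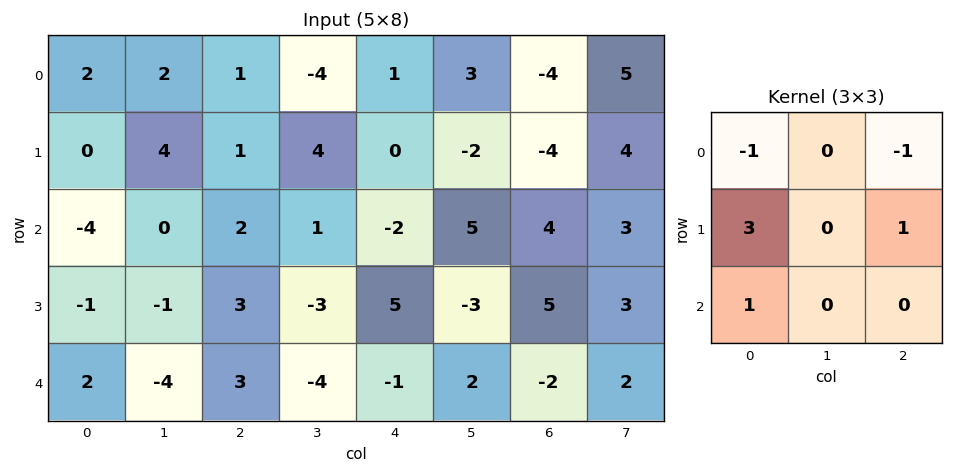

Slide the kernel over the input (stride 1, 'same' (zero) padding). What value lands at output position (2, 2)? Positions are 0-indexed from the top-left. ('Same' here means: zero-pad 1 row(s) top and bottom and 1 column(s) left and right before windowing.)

The receptive field on the zero-padded input at this output position is [4 1 4 / 0 2 1 / -1 3 -3]. Elementwise product with the kernel and sum: 4·-1 + 4·-1 + 0·3 + 1·1 + -1·1.

-8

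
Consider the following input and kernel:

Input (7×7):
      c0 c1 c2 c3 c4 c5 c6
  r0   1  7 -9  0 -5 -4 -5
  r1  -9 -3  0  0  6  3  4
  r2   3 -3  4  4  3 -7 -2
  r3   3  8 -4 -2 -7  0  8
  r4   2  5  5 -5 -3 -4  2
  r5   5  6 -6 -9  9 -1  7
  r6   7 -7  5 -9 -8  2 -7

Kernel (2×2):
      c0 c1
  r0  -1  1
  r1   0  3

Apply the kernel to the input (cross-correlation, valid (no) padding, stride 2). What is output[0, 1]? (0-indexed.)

9

The receptive field on the input at this output position is [-9 0 / 0 0]. Elementwise product with the kernel and sum: -9·-1 + 0·1 + 0·3.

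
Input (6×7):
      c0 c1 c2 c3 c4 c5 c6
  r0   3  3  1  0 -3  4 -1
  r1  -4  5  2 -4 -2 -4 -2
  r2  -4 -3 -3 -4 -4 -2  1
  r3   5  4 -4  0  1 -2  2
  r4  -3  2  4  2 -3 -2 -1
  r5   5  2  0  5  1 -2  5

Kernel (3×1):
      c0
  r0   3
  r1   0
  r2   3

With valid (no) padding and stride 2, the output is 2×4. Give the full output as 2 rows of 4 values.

Output[0,0]: The receptive field on the input at this output position is [3 / -4 / -4]. Elementwise product with the kernel and sum: 3·3 + -4·3.

-3 -6 -21 0
-21 3 -21 0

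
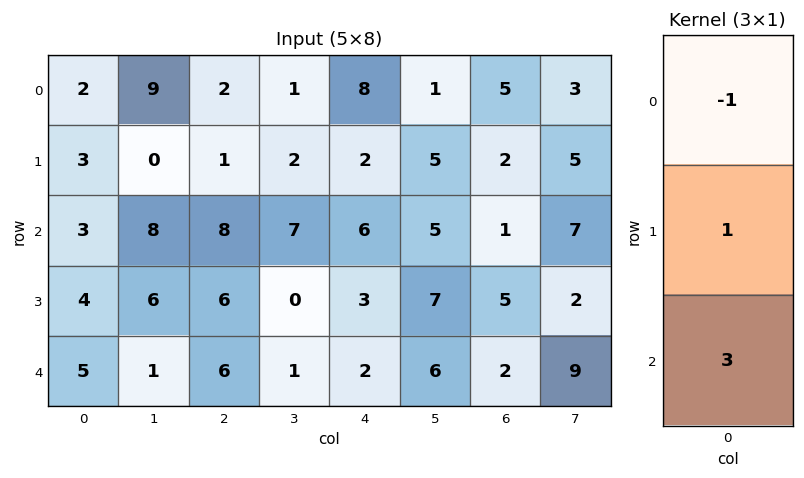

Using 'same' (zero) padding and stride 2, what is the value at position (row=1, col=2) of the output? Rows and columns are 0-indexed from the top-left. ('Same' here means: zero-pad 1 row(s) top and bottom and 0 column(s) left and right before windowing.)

13

The receptive field on the zero-padded input at this output position is [2 / 6 / 3]. Elementwise product with the kernel and sum: 2·-1 + 6·1 + 3·3.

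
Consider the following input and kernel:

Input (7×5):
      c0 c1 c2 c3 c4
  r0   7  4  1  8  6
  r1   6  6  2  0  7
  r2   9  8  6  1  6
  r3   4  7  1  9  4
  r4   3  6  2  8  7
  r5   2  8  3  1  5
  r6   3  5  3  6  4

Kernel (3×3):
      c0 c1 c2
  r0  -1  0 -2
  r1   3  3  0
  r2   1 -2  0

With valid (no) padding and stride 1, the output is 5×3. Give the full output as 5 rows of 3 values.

20 0 -3
31 41 -12
3 16 -2
7 1 22
16 10 -13

Output[0,0]: The receptive field on the input at this output position is [7 4 1 / 6 6 2 / 9 8 6]. Elementwise product with the kernel and sum: 7·-1 + 1·-2 + 6·3 + 6·3 + 9·1 + 8·-2.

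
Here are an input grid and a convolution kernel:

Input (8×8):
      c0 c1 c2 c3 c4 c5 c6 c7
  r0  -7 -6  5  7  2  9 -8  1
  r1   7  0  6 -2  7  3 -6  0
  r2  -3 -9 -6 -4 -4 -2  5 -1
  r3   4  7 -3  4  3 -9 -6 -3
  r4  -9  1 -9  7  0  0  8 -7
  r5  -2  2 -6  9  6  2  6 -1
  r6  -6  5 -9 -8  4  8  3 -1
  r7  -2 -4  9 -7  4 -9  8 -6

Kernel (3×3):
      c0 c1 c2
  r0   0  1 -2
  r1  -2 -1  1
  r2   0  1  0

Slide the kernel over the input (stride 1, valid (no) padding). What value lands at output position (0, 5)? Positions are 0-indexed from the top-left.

The receptive field on the input at this output position is [9 -8 1 / 3 -6 0 / -2 5 -1]. Elementwise product with the kernel and sum: -8·1 + 1·-2 + 3·-2 + -6·-1 + 0·1 + 5·1.

-5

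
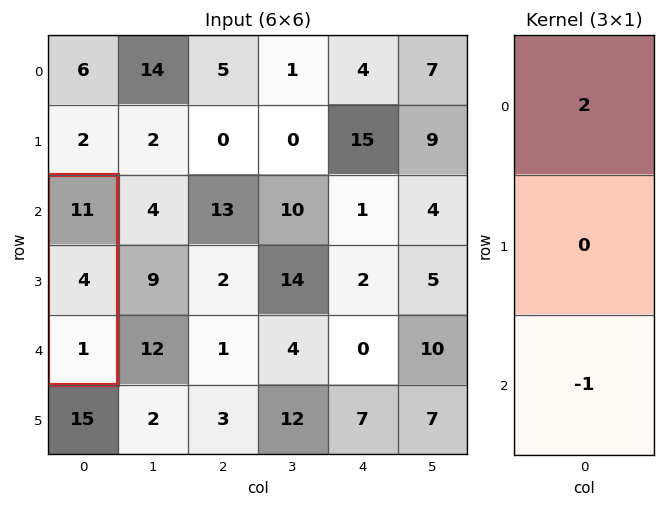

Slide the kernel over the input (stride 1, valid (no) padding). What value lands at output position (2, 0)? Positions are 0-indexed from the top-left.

The receptive field on the input at this output position is [11 / 4 / 1]. Elementwise product with the kernel and sum: 11·2 + 1·-1.

21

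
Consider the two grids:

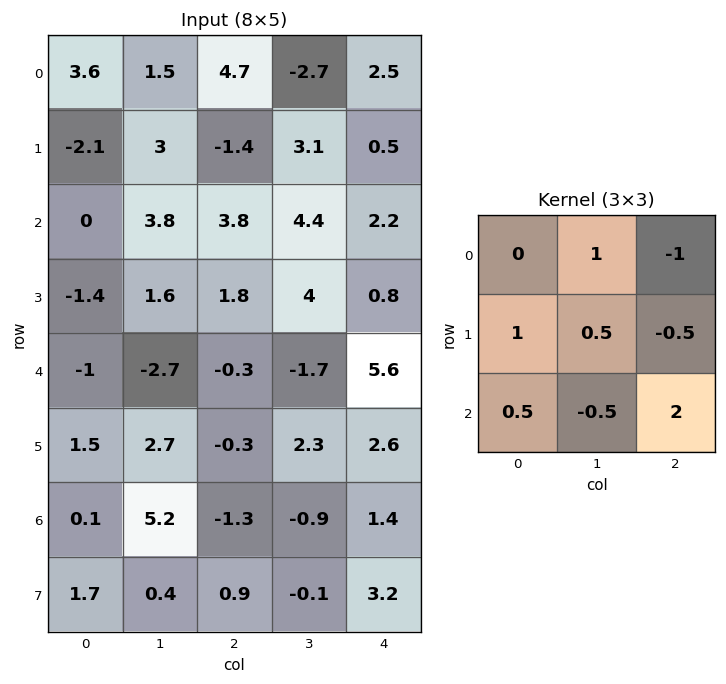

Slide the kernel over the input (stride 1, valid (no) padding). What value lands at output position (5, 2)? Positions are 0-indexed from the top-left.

4.15

The receptive field on the input at this output position is [-0.3 2.3 2.6 / -1.3 -0.9 1.4 / 0.9 -0.1 3.2]. Elementwise product with the kernel and sum: 2.3·1 + 2.6·-1 + -1.3·1 + -0.9·0.5 + 1.4·-0.5 + 0.9·0.5 + -0.1·-0.5 + 3.2·2.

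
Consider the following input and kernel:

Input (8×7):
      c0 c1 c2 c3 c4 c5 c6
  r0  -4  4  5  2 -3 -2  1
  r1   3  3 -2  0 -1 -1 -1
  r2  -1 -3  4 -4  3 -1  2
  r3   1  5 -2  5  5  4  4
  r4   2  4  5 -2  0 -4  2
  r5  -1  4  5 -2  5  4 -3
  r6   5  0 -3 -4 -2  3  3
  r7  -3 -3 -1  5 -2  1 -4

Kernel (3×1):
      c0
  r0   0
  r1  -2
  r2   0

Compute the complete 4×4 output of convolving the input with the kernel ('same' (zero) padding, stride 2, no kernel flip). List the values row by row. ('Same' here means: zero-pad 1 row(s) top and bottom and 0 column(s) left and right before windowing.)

Output[0,0]: The receptive field on the zero-padded input at this output position is [0 / -4 / 3]. Elementwise product with the kernel and sum: -4·-2.
Output[0,1]: The receptive field on the zero-padded input at this output position is [0 / 5 / -2]. Elementwise product with the kernel and sum: 5·-2.

8 -10 6 -2
2 -8 -6 -4
-4 -10 0 -4
-10 6 4 -6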